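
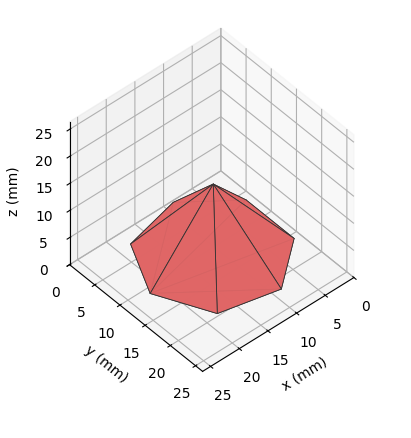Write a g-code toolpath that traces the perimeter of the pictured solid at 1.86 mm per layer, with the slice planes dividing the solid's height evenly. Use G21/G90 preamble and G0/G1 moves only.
Reading the render: the shape is a regular 7-sided pyramid, base circumscribed radius ≈ 11 mm, apex at z ≈ 13 mm (dimensions read to the nearest mm from the axis ticks). For the g-code, the solid's height is divided into equal slices at the stated Δz and each level perimeter traced with G1 moves after a G0 lift.

; perimeter-only toolpath
G21 ; units = mm
G90 ; absolute positioning
G28 ; home
; layer 1
G0 Z1.86
G0 X20.43 Y11.00
G1 X16.88 Y18.37
G1 X8.90 Y20.19
G1 X2.51 Y15.09
G1 X2.51 Y6.91
G1 X8.90 Y1.81
G1 X16.88 Y3.63
G1 X20.43 Y11.00
; layer 2
G0 Z3.71
G0 X18.86 Y11.00
G1 X15.90 Y17.14
G1 X9.25 Y18.66
G1 X3.92 Y14.41
G1 X3.92 Y7.59
G1 X9.25 Y3.34
G1 X15.90 Y4.86
G1 X18.86 Y11.00
; layer 3
G0 Z5.57
G0 X17.29 Y11.00
G1 X14.92 Y15.91
G1 X9.60 Y17.13
G1 X5.34 Y13.73
G1 X5.34 Y8.27
G1 X9.60 Y4.87
G1 X14.92 Y6.09
G1 X17.29 Y11.00
; layer 4
G0 Z7.43
G0 X15.71 Y11.00
G1 X13.94 Y14.69
G1 X9.95 Y15.59
G1 X6.75 Y13.04
G1 X6.75 Y8.96
G1 X9.95 Y6.41
G1 X13.94 Y7.31
G1 X15.71 Y11.00
; layer 5
G0 Z9.29
G0 X14.14 Y11.00
G1 X12.96 Y13.46
G1 X10.30 Y14.06
G1 X8.17 Y12.36
G1 X8.17 Y9.64
G1 X10.30 Y7.94
G1 X12.96 Y8.54
G1 X14.14 Y11.00
; layer 6
G0 Z11.14
G0 X12.57 Y11.00
G1 X11.98 Y12.23
G1 X10.65 Y12.53
G1 X9.58 Y11.68
G1 X9.58 Y10.32
G1 X10.65 Y9.47
G1 X11.98 Y9.77
G1 X12.57 Y11.00
M2 ; end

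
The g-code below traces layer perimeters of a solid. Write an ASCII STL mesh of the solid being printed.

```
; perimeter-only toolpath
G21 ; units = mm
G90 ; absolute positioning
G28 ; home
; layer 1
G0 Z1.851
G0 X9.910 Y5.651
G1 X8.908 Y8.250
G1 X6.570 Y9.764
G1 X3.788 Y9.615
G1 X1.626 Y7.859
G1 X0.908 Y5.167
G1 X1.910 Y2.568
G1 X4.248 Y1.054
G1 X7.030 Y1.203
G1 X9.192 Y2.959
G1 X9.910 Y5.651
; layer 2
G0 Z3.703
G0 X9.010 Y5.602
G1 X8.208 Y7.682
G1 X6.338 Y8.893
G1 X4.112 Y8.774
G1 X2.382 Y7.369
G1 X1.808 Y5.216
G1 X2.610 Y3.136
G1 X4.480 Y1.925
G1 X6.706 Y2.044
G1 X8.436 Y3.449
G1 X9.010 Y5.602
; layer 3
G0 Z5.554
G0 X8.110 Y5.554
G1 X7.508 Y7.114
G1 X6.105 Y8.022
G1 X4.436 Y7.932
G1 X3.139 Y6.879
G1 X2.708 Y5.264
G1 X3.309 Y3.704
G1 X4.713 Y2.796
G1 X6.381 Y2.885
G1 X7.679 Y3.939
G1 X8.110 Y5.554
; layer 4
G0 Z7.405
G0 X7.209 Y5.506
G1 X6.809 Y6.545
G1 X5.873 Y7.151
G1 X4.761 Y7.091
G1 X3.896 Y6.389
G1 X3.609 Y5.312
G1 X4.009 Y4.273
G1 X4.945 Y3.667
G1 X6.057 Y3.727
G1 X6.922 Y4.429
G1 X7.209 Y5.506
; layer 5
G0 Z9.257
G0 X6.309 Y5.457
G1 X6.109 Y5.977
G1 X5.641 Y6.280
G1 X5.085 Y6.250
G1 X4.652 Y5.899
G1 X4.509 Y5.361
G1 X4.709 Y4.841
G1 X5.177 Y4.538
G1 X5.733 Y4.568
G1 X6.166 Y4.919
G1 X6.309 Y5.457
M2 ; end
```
solid part
  facet normal 0.0000 0.0000 -1.0000
    outer loop
      vertex 6.802 10.635 0.000
      vertex 9.608 8.818 0.000
      vertex 10.810 5.699 0.000
    endloop
  endfacet
  facet normal 0.0000 0.0000 -1.0000
    outer loop
      vertex 3.464 10.456 0.000
      vertex 6.802 10.635 0.000
      vertex 10.810 5.699 0.000
    endloop
  endfacet
  facet normal 0.0000 0.0000 -1.0000
    outer loop
      vertex 0.869 8.349 0.000
      vertex 3.464 10.456 0.000
      vertex 10.810 5.699 0.000
    endloop
  endfacet
  facet normal 0.0000 0.0000 -1.0000
    outer loop
      vertex 0.008 5.119 0.000
      vertex 0.869 8.349 0.000
      vertex 10.810 5.699 0.000
    endloop
  endfacet
  facet normal 0.0000 0.0000 -1.0000
    outer loop
      vertex 1.210 2.000 0.000
      vertex 0.008 5.119 0.000
      vertex 10.810 5.699 0.000
    endloop
  endfacet
  facet normal 0.0000 0.0000 -1.0000
    outer loop
      vertex 4.016 0.183 0.000
      vertex 1.210 2.000 0.000
      vertex 10.810 5.699 0.000
    endloop
  endfacet
  facet normal 0.0000 0.0000 -1.0000
    outer loop
      vertex 7.354 0.362 0.000
      vertex 4.016 0.183 0.000
      vertex 10.810 5.699 0.000
    endloop
  endfacet
  facet normal 0.0000 0.0000 -1.0000
    outer loop
      vertex 9.949 2.469 0.000
      vertex 7.354 0.362 0.000
      vertex 10.810 5.699 0.000
    endloop
  endfacet
  facet normal 0.8467 0.3263 0.4202
    outer loop
      vertex 10.810 5.699 0.000
      vertex 9.608 8.818 0.000
      vertex 5.409 5.409 11.108
    endloop
  endfacet
  facet normal 0.4932 0.7617 0.4202
    outer loop
      vertex 9.608 8.818 0.000
      vertex 6.802 10.635 0.000
      vertex 5.409 5.409 11.108
    endloop
  endfacet
  facet normal -0.0486 0.9061 0.4202
    outer loop
      vertex 6.802 10.635 0.000
      vertex 3.464 10.456 0.000
      vertex 5.409 5.409 11.108
    endloop
  endfacet
  facet normal -0.5720 0.7045 0.4202
    outer loop
      vertex 3.464 10.456 0.000
      vertex 0.869 8.349 0.000
      vertex 5.409 5.409 11.108
    endloop
  endfacet
  facet normal -0.8768 0.2337 0.4202
    outer loop
      vertex 0.869 8.349 0.000
      vertex 0.008 5.119 0.000
      vertex 5.409 5.409 11.108
    endloop
  endfacet
  facet normal -0.8467 -0.3263 0.4202
    outer loop
      vertex 0.008 5.119 0.000
      vertex 1.210 2.000 0.000
      vertex 5.409 5.409 11.108
    endloop
  endfacet
  facet normal -0.4932 -0.7617 0.4202
    outer loop
      vertex 1.210 2.000 0.000
      vertex 4.016 0.183 0.000
      vertex 5.409 5.409 11.108
    endloop
  endfacet
  facet normal 0.0486 -0.9061 0.4202
    outer loop
      vertex 4.016 0.183 0.000
      vertex 7.354 0.362 0.000
      vertex 5.409 5.409 11.108
    endloop
  endfacet
  facet normal 0.5720 -0.7045 0.4202
    outer loop
      vertex 7.354 0.362 0.000
      vertex 9.949 2.469 0.000
      vertex 5.409 5.409 11.108
    endloop
  endfacet
  facet normal 0.8768 -0.2337 0.4202
    outer loop
      vertex 9.949 2.469 0.000
      vertex 10.810 5.699 0.000
      vertex 5.409 5.409 11.108
    endloop
  endfacet
endsolid part

The G0 Z moves step by Δz≈1.851 mm. The G1 loops shrink linearly with z, so the solid tapers from its base footprint up to z≈11.1. Closing with a flat bottom cap and the tapered top and triangulating gives 18 facets — a regular 10-sided pyramid, base circumscribed radius ≈ 5.41 mm, apex at z ≈ 11.1 mm.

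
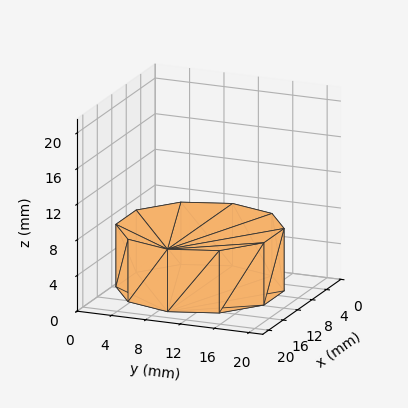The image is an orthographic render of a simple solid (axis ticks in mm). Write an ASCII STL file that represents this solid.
Reading the render: the shape is a regular 10-sided prism (a cylinder approximated with 10 flat sides), circumscribed radius ≈ 9 mm, height ≈ 7 mm (dimensions read to the nearest mm from the axis ticks). For the STL, each face is triangulated and given an outward normal.

solid part
  facet normal 0.0000 0.0000 -1.0000
    outer loop
      vertex 11.8 17.6 0.0
      vertex 16.3 14.3 0.0
      vertex 18.0 9.0 0.0
    endloop
  endfacet
  facet normal 0.0000 0.0000 -1.0000
    outer loop
      vertex 6.2 17.6 0.0
      vertex 11.8 17.6 0.0
      vertex 18.0 9.0 0.0
    endloop
  endfacet
  facet normal 0.0000 0.0000 -1.0000
    outer loop
      vertex 1.7 14.3 0.0
      vertex 6.2 17.6 0.0
      vertex 18.0 9.0 0.0
    endloop
  endfacet
  facet normal 0.0000 0.0000 -1.0000
    outer loop
      vertex 0.0 9.0 0.0
      vertex 1.7 14.3 0.0
      vertex 18.0 9.0 0.0
    endloop
  endfacet
  facet normal 0.0000 0.0000 -1.0000
    outer loop
      vertex 1.7 3.7 0.0
      vertex 0.0 9.0 0.0
      vertex 18.0 9.0 0.0
    endloop
  endfacet
  facet normal 0.0000 0.0000 -1.0000
    outer loop
      vertex 6.2 0.4 0.0
      vertex 1.7 3.7 0.0
      vertex 18.0 9.0 0.0
    endloop
  endfacet
  facet normal 0.0000 0.0000 -1.0000
    outer loop
      vertex 11.8 0.4 0.0
      vertex 6.2 0.4 0.0
      vertex 18.0 9.0 0.0
    endloop
  endfacet
  facet normal 0.0000 0.0000 -1.0000
    outer loop
      vertex 16.3 3.7 0.0
      vertex 11.8 0.4 0.0
      vertex 18.0 9.0 0.0
    endloop
  endfacet
  facet normal 0.0000 0.0000 1.0000
    outer loop
      vertex 18.0 9.0 7.0
      vertex 16.3 14.3 7.0
      vertex 11.8 17.6 7.0
    endloop
  endfacet
  facet normal 0.0000 0.0000 1.0000
    outer loop
      vertex 18.0 9.0 7.0
      vertex 11.8 17.6 7.0
      vertex 6.2 17.6 7.0
    endloop
  endfacet
  facet normal 0.0000 0.0000 1.0000
    outer loop
      vertex 18.0 9.0 7.0
      vertex 6.2 17.6 7.0
      vertex 1.7 14.3 7.0
    endloop
  endfacet
  facet normal 0.0000 0.0000 1.0000
    outer loop
      vertex 18.0 9.0 7.0
      vertex 1.7 14.3 7.0
      vertex 0.0 9.0 7.0
    endloop
  endfacet
  facet normal 0.0000 0.0000 1.0000
    outer loop
      vertex 18.0 9.0 7.0
      vertex 0.0 9.0 7.0
      vertex 1.7 3.7 7.0
    endloop
  endfacet
  facet normal 0.0000 0.0000 1.0000
    outer loop
      vertex 18.0 9.0 7.0
      vertex 1.7 3.7 7.0
      vertex 6.2 0.4 7.0
    endloop
  endfacet
  facet normal 0.0000 0.0000 1.0000
    outer loop
      vertex 18.0 9.0 7.0
      vertex 6.2 0.4 7.0
      vertex 11.8 0.4 7.0
    endloop
  endfacet
  facet normal 0.0000 0.0000 1.0000
    outer loop
      vertex 18.0 9.0 7.0
      vertex 11.8 0.4 7.0
      vertex 16.3 3.7 7.0
    endloop
  endfacet
  facet normal 0.9522 0.3054 0.0000
    outer loop
      vertex 18.0 9.0 0.0
      vertex 16.3 14.3 0.0
      vertex 16.3 14.3 7.0
    endloop
  endfacet
  facet normal 0.9522 0.3054 0.0000
    outer loop
      vertex 18.0 9.0 0.0
      vertex 16.3 14.3 7.0
      vertex 18.0 9.0 7.0
    endloop
  endfacet
  facet normal 0.5914 0.8064 0.0000
    outer loop
      vertex 16.3 14.3 0.0
      vertex 11.8 17.6 0.0
      vertex 11.8 17.6 7.0
    endloop
  endfacet
  facet normal 0.5914 0.8064 0.0000
    outer loop
      vertex 16.3 14.3 0.0
      vertex 11.8 17.6 7.0
      vertex 16.3 14.3 7.0
    endloop
  endfacet
  facet normal 0.0000 1.0000 0.0000
    outer loop
      vertex 11.8 17.6 0.0
      vertex 6.2 17.6 0.0
      vertex 6.2 17.6 7.0
    endloop
  endfacet
  facet normal 0.0000 1.0000 0.0000
    outer loop
      vertex 11.8 17.6 0.0
      vertex 6.2 17.6 7.0
      vertex 11.8 17.6 7.0
    endloop
  endfacet
  facet normal -0.5914 0.8064 0.0000
    outer loop
      vertex 6.2 17.6 0.0
      vertex 1.7 14.3 0.0
      vertex 1.7 14.3 7.0
    endloop
  endfacet
  facet normal -0.5914 0.8064 0.0000
    outer loop
      vertex 6.2 17.6 0.0
      vertex 1.7 14.3 7.0
      vertex 6.2 17.6 7.0
    endloop
  endfacet
  facet normal -0.9522 0.3054 0.0000
    outer loop
      vertex 1.7 14.3 0.0
      vertex 0.0 9.0 0.0
      vertex 0.0 9.0 7.0
    endloop
  endfacet
  facet normal -0.9522 0.3054 0.0000
    outer loop
      vertex 1.7 14.3 0.0
      vertex 0.0 9.0 7.0
      vertex 1.7 14.3 7.0
    endloop
  endfacet
  facet normal -0.9522 -0.3054 0.0000
    outer loop
      vertex 0.0 9.0 0.0
      vertex 1.7 3.7 0.0
      vertex 1.7 3.7 7.0
    endloop
  endfacet
  facet normal -0.9522 -0.3054 0.0000
    outer loop
      vertex 0.0 9.0 0.0
      vertex 1.7 3.7 7.0
      vertex 0.0 9.0 7.0
    endloop
  endfacet
  facet normal -0.5914 -0.8064 0.0000
    outer loop
      vertex 1.7 3.7 0.0
      vertex 6.2 0.4 0.0
      vertex 6.2 0.4 7.0
    endloop
  endfacet
  facet normal -0.5914 -0.8064 0.0000
    outer loop
      vertex 1.7 3.7 0.0
      vertex 6.2 0.4 7.0
      vertex 1.7 3.7 7.0
    endloop
  endfacet
  facet normal 0.0000 -1.0000 0.0000
    outer loop
      vertex 6.2 0.4 0.0
      vertex 11.8 0.4 0.0
      vertex 11.8 0.4 7.0
    endloop
  endfacet
  facet normal 0.0000 -1.0000 0.0000
    outer loop
      vertex 6.2 0.4 0.0
      vertex 11.8 0.4 7.0
      vertex 6.2 0.4 7.0
    endloop
  endfacet
  facet normal 0.5914 -0.8064 0.0000
    outer loop
      vertex 11.8 0.4 0.0
      vertex 16.3 3.7 0.0
      vertex 16.3 3.7 7.0
    endloop
  endfacet
  facet normal 0.5914 -0.8064 0.0000
    outer loop
      vertex 11.8 0.4 0.0
      vertex 16.3 3.7 7.0
      vertex 11.8 0.4 7.0
    endloop
  endfacet
  facet normal 0.9522 -0.3054 0.0000
    outer loop
      vertex 16.3 3.7 0.0
      vertex 18.0 9.0 0.0
      vertex 18.0 9.0 7.0
    endloop
  endfacet
  facet normal 0.9522 -0.3054 0.0000
    outer loop
      vertex 16.3 3.7 0.0
      vertex 18.0 9.0 7.0
      vertex 16.3 3.7 7.0
    endloop
  endfacet
endsolid part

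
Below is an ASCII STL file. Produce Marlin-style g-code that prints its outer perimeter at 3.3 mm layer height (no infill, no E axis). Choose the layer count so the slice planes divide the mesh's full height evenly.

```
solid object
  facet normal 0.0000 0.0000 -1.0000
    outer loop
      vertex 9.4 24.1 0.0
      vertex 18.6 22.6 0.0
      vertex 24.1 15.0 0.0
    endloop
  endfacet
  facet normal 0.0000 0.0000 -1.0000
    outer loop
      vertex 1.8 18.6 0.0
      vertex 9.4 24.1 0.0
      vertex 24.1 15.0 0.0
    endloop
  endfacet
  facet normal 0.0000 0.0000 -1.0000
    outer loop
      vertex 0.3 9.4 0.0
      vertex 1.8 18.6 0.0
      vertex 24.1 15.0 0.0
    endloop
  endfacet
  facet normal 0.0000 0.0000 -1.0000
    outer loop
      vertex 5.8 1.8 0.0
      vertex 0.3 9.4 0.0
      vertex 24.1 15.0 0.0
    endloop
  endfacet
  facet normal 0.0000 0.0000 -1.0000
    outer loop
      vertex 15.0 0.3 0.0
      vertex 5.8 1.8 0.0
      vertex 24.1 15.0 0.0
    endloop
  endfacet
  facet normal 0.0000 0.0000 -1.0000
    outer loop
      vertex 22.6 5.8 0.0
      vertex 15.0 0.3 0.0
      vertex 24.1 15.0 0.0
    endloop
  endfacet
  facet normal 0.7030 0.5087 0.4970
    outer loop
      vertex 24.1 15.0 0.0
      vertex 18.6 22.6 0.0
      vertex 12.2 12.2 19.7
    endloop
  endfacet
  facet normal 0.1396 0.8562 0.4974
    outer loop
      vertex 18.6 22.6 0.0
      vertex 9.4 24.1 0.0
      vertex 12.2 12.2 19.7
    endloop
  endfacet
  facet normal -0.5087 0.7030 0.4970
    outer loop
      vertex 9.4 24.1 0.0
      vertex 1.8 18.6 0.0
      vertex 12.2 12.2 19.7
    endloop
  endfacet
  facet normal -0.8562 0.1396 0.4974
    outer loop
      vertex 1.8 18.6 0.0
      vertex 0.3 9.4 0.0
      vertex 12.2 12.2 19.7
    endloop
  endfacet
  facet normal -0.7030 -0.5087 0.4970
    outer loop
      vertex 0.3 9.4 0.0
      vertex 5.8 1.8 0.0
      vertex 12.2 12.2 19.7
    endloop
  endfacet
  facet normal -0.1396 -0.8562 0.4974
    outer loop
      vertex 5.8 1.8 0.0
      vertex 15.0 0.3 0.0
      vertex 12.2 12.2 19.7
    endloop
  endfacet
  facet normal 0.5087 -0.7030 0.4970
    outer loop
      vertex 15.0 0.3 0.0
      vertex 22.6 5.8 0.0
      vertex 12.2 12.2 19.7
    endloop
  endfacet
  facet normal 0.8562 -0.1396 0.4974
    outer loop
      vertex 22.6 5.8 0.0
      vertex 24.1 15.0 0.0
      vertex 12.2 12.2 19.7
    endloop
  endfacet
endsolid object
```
; perimeter-only toolpath
G21 ; units = mm
G90 ; absolute positioning
G28 ; home
; layer 1
G0 Z3.3
G0 X22.1 Y14.5
G1 X17.5 Y20.9
G1 X9.9 Y22.1
G1 X3.5 Y17.5
G1 X2.3 Y9.9
G1 X6.9 Y3.5
G1 X14.5 Y2.3
G1 X20.9 Y6.9
G1 X22.1 Y14.5
; layer 2
G0 Z6.6
G0 X20.1 Y14.1
G1 X16.5 Y19.1
G1 X10.3 Y20.1
G1 X5.3 Y16.5
G1 X4.3 Y10.3
G1 X7.9 Y5.3
G1 X14.1 Y4.3
G1 X19.1 Y7.9
G1 X20.1 Y14.1
; layer 3
G0 Z9.8
G0 X18.1 Y13.6
G1 X15.4 Y17.4
G1 X10.8 Y18.1
G1 X7.0 Y15.4
G1 X6.2 Y10.8
G1 X9.0 Y7.0
G1 X13.6 Y6.2
G1 X17.4 Y9.0
G1 X18.1 Y13.6
; layer 4
G0 Z13.1
G0 X16.2 Y13.1
G1 X14.3 Y15.7
G1 X11.3 Y16.2
G1 X8.7 Y14.3
G1 X8.2 Y11.3
G1 X10.1 Y8.7
G1 X13.1 Y8.2
G1 X15.7 Y10.1
G1 X16.2 Y13.1
; layer 5
G0 Z16.4
G0 X14.2 Y12.7
G1 X13.3 Y13.9
G1 X11.7 Y14.2
G1 X10.5 Y13.3
G1 X10.2 Y11.7
G1 X11.1 Y10.5
G1 X12.7 Y10.2
G1 X13.9 Y11.1
G1 X14.2 Y12.7
M2 ; end

The solid is a regular 8-sided pyramid, base circumscribed radius ≈ 12.2 mm, apex at z ≈ 19.7 mm. Slicing at Δz = 3.3 mm — 6 equal slices spanning the solid's height, so layer i sits at z = i·h/6 — gives 5 non-empty perimeters. Each is a 8-segment closed polygon; G0 lifts to the layer z and rapids to the start vertex, then G1 traces the edges. The cross-section shrinks linearly with z (the slice at the apex is degenerate and omitted).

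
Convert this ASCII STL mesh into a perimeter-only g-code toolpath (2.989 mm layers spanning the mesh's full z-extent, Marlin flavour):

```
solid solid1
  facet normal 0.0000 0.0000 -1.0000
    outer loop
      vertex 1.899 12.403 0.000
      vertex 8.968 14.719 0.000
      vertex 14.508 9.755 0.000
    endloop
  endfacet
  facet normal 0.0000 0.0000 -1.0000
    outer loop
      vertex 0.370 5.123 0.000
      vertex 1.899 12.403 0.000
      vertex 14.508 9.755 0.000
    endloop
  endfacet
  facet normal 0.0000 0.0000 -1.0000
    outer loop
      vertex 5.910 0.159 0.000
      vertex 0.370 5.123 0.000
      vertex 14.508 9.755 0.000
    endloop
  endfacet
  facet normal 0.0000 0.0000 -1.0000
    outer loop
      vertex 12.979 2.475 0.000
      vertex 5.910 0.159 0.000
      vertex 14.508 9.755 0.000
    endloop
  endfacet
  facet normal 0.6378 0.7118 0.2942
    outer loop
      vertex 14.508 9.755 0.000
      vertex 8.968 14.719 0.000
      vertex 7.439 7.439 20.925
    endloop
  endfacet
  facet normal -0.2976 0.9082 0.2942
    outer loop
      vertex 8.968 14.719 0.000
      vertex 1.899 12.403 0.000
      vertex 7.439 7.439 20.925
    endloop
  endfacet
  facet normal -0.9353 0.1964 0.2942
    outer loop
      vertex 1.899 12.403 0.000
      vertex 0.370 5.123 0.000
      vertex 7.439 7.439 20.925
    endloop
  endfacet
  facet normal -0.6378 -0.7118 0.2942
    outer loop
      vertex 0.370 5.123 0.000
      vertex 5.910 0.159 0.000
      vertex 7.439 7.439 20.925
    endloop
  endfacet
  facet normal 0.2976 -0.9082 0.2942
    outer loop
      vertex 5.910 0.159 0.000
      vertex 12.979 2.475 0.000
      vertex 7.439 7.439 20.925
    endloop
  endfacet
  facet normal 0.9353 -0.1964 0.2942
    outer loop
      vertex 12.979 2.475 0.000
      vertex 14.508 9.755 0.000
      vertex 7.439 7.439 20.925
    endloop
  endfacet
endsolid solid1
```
; perimeter-only toolpath
G21 ; units = mm
G90 ; absolute positioning
G28 ; home
; layer 1
G0 Z2.989
G0 X13.498 Y9.424
G1 X8.750 Y13.679
G1 X2.690 Y11.694
G1 X1.380 Y5.454
G1 X6.128 Y1.199
G1 X12.188 Y3.184
G1 X13.498 Y9.424
; layer 2
G0 Z5.979
G0 X12.488 Y9.093
G1 X8.531 Y12.639
G1 X3.482 Y10.985
G1 X2.390 Y5.785
G1 X6.347 Y2.239
G1 X11.396 Y3.893
G1 X12.488 Y9.093
; layer 3
G0 Z8.968
G0 X11.478 Y8.762
G1 X8.313 Y11.599
G1 X4.273 Y10.276
G1 X3.400 Y6.116
G1 X6.565 Y3.279
G1 X10.605 Y4.602
G1 X11.478 Y8.762
; layer 4
G0 Z11.957
G0 X10.469 Y8.432
G1 X8.094 Y10.559
G1 X5.065 Y9.566
G1 X4.409 Y6.446
G1 X6.784 Y4.319
G1 X9.813 Y5.312
G1 X10.469 Y8.432
; layer 5
G0 Z14.946
G0 X9.459 Y8.101
G1 X7.876 Y9.519
G1 X5.856 Y8.857
G1 X5.419 Y6.777
G1 X7.002 Y5.359
G1 X9.022 Y6.021
G1 X9.459 Y8.101
; layer 6
G0 Z17.936
G0 X8.449 Y7.770
G1 X7.657 Y8.479
G1 X6.648 Y8.148
G1 X6.429 Y7.108
G1 X7.221 Y6.399
G1 X8.230 Y6.730
G1 X8.449 Y7.770
M2 ; end

The solid is a regular 6-sided pyramid, base circumscribed radius ≈ 7.44 mm, apex at z ≈ 20.9 mm. Slicing at Δz = 2.989 mm — 7 equal slices spanning the solid's height, so layer i sits at z = i·h/7 — gives 6 non-empty perimeters. Each is a 6-segment closed polygon; G0 lifts to the layer z and rapids to the start vertex, then G1 traces the edges. The cross-section shrinks linearly with z (the slice at the apex is degenerate and omitted).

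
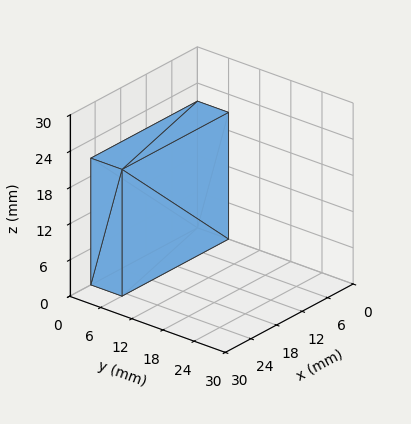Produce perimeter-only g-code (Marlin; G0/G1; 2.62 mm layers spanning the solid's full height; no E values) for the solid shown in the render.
Reading the render: the shape is a rectangular box, roughly 25 × 6 mm footprint and 21 mm tall (dimensions read to the nearest mm from the axis ticks). For the g-code, the solid's height is divided into equal slices at the stated Δz and each level perimeter traced with G1 moves after a G0 lift.

; perimeter-only toolpath
G21 ; units = mm
G90 ; absolute positioning
G28 ; home
; layer 1
G0 Z2.62
G0 X0.00 Y0.00
G1 X25.00 Y0.00
G1 X25.00 Y6.00
G1 X0.00 Y6.00
G1 X0.00 Y0.00
; layer 2
G0 Z5.25
G0 X0.00 Y0.00
G1 X25.00 Y0.00
G1 X25.00 Y6.00
G1 X0.00 Y6.00
G1 X0.00 Y0.00
; layer 3
G0 Z7.88
G0 X0.00 Y0.00
G1 X25.00 Y0.00
G1 X25.00 Y6.00
G1 X0.00 Y6.00
G1 X0.00 Y0.00
; layer 4
G0 Z10.50
G0 X0.00 Y0.00
G1 X25.00 Y0.00
G1 X25.00 Y6.00
G1 X0.00 Y6.00
G1 X0.00 Y0.00
; layer 5
G0 Z13.12
G0 X0.00 Y0.00
G1 X25.00 Y0.00
G1 X25.00 Y6.00
G1 X0.00 Y6.00
G1 X0.00 Y0.00
; layer 6
G0 Z15.75
G0 X0.00 Y0.00
G1 X25.00 Y0.00
G1 X25.00 Y6.00
G1 X0.00 Y6.00
G1 X0.00 Y0.00
; layer 7
G0 Z18.38
G0 X0.00 Y0.00
G1 X25.00 Y0.00
G1 X25.00 Y6.00
G1 X0.00 Y6.00
G1 X0.00 Y0.00
; layer 8
G0 Z21.00
G0 X0.00 Y0.00
G1 X25.00 Y0.00
G1 X25.00 Y6.00
G1 X0.00 Y6.00
G1 X0.00 Y0.00
M2 ; end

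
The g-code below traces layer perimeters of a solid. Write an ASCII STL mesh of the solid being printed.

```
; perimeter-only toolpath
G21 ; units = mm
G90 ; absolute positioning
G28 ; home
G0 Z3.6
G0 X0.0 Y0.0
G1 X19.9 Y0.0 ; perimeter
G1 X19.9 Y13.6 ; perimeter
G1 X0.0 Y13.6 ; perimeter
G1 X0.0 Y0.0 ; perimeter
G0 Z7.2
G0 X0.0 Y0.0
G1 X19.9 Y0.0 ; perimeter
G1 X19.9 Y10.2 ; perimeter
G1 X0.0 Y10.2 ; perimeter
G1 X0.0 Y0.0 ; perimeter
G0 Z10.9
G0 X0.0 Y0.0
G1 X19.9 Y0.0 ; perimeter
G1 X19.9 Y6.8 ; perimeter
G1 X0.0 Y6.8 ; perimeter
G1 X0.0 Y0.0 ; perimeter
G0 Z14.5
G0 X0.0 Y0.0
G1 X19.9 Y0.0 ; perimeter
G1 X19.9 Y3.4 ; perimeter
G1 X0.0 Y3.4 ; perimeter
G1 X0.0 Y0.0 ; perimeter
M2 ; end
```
solid part
  facet normal 0.0000 0.0000 -1.0000
    outer loop
      vertex 19.9 17.0 0.0
      vertex 19.9 0.0 0.0
      vertex 0.0 0.0 0.0
    endloop
  endfacet
  facet normal 0.0000 0.0000 -1.0000
    outer loop
      vertex 0.0 17.0 0.0
      vertex 19.9 17.0 0.0
      vertex 0.0 0.0 0.0
    endloop
  endfacet
  facet normal 0.0000 -1.0000 0.0000
    outer loop
      vertex 0.0 0.0 0.0
      vertex 19.9 0.0 0.0
      vertex 19.9 0.0 18.1
    endloop
  endfacet
  facet normal 0.0000 -1.0000 0.0000
    outer loop
      vertex 0.0 0.0 0.0
      vertex 19.9 0.0 18.1
      vertex 0.0 0.0 18.1
    endloop
  endfacet
  facet normal 0.0000 0.7289 0.6846
    outer loop
      vertex 0.0 0.0 18.1
      vertex 19.9 0.0 18.1
      vertex 19.9 17.0 0.0
    endloop
  endfacet
  facet normal 0.0000 0.7289 0.6846
    outer loop
      vertex 0.0 0.0 18.1
      vertex 19.9 17.0 0.0
      vertex 0.0 17.0 0.0
    endloop
  endfacet
  facet normal -1.0000 0.0000 0.0000
    outer loop
      vertex 0.0 0.0 18.1
      vertex 0.0 17.0 0.0
      vertex 0.0 0.0 0.0
    endloop
  endfacet
  facet normal 1.0000 0.0000 0.0000
    outer loop
      vertex 19.9 0.0 0.0
      vertex 19.9 17.0 0.0
      vertex 19.9 0.0 18.1
    endloop
  endfacet
endsolid part

The G0 Z moves step by Δz≈3.6 mm. The G1 loops shrink linearly with z, so the solid tapers from its base footprint up to z≈18.1. Closing with a flat bottom cap and the tapered top and triangulating gives 8 facets — a wedge (ramp): 19.9 × 17 mm base, rising to 18.1 mm along the y=0 edge and sloping linearly to z=0 at y=17.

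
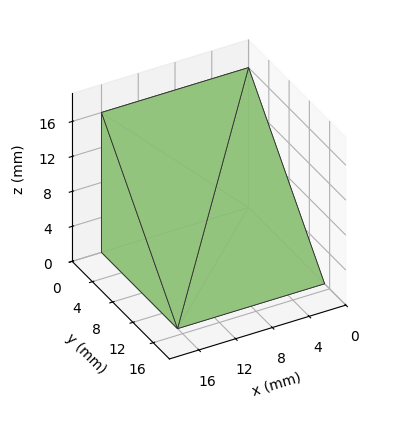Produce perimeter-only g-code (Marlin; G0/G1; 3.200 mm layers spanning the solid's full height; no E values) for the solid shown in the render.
Reading the render: the shape is a wedge (ramp): 16 × 15 mm base, rising to 16 mm along the y=0 edge and sloping linearly to z=0 at y=15 (dimensions read to the nearest mm from the axis ticks). For the g-code, the solid's height is divided into equal slices at the stated Δz and each level perimeter traced with G1 moves after a G0 lift.

; perimeter-only toolpath
G21 ; units = mm
G90 ; absolute positioning
G28 ; home
; layer 1
G0 Z3.200
G0 X0.000 Y0.000
G1 X16.000 Y0.000
G1 X16.000 Y12.000
G1 X0.000 Y12.000
G1 X0.000 Y0.000
; layer 2
G0 Z6.400
G0 X0.000 Y0.000
G1 X16.000 Y0.000
G1 X16.000 Y9.000
G1 X0.000 Y9.000
G1 X0.000 Y0.000
; layer 3
G0 Z9.600
G0 X0.000 Y0.000
G1 X16.000 Y0.000
G1 X16.000 Y6.000
G1 X0.000 Y6.000
G1 X0.000 Y0.000
; layer 4
G0 Z12.800
G0 X0.000 Y0.000
G1 X16.000 Y0.000
G1 X16.000 Y3.000
G1 X0.000 Y3.000
G1 X0.000 Y0.000
M2 ; end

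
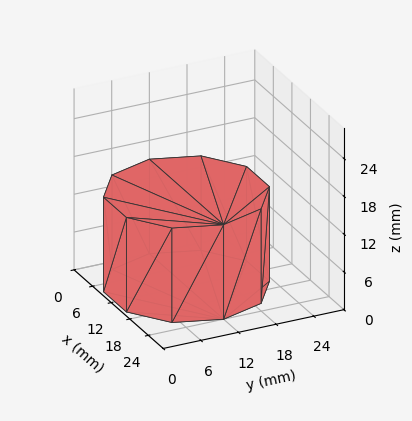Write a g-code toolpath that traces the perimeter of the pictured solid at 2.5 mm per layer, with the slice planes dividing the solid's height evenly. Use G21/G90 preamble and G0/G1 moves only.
Reading the render: the shape is a regular 10-sided prism (a cylinder approximated with 10 flat sides), circumscribed radius ≈ 12 mm, height ≈ 15 mm (dimensions read to the nearest mm from the axis ticks). For the g-code, the solid's height is divided into equal slices at the stated Δz and each level perimeter traced with G1 moves after a G0 lift.

; perimeter-only toolpath
G21 ; units = mm
G90 ; absolute positioning
G28 ; home
; layer 1
G0 Z2.5
G0 X24.0 Y12.0
G1 X21.7 Y19.1
G1 X15.7 Y23.4
G1 X8.3 Y23.4
G1 X2.3 Y19.1
G1 X0.0 Y12.0
G1 X2.3 Y4.9
G1 X8.3 Y0.6
G1 X15.7 Y0.6
G1 X21.7 Y4.9
G1 X24.0 Y12.0
; layer 2
G0 Z5.0
G0 X24.0 Y12.0
G1 X21.7 Y19.1
G1 X15.7 Y23.4
G1 X8.3 Y23.4
G1 X2.3 Y19.1
G1 X0.0 Y12.0
G1 X2.3 Y4.9
G1 X8.3 Y0.6
G1 X15.7 Y0.6
G1 X21.7 Y4.9
G1 X24.0 Y12.0
; layer 3
G0 Z7.5
G0 X24.0 Y12.0
G1 X21.7 Y19.1
G1 X15.7 Y23.4
G1 X8.3 Y23.4
G1 X2.3 Y19.1
G1 X0.0 Y12.0
G1 X2.3 Y4.9
G1 X8.3 Y0.6
G1 X15.7 Y0.6
G1 X21.7 Y4.9
G1 X24.0 Y12.0
; layer 4
G0 Z10.0
G0 X24.0 Y12.0
G1 X21.7 Y19.1
G1 X15.7 Y23.4
G1 X8.3 Y23.4
G1 X2.3 Y19.1
G1 X0.0 Y12.0
G1 X2.3 Y4.9
G1 X8.3 Y0.6
G1 X15.7 Y0.6
G1 X21.7 Y4.9
G1 X24.0 Y12.0
; layer 5
G0 Z12.5
G0 X24.0 Y12.0
G1 X21.7 Y19.1
G1 X15.7 Y23.4
G1 X8.3 Y23.4
G1 X2.3 Y19.1
G1 X0.0 Y12.0
G1 X2.3 Y4.9
G1 X8.3 Y0.6
G1 X15.7 Y0.6
G1 X21.7 Y4.9
G1 X24.0 Y12.0
; layer 6
G0 Z15.0
G0 X24.0 Y12.0
G1 X21.7 Y19.1
G1 X15.7 Y23.4
G1 X8.3 Y23.4
G1 X2.3 Y19.1
G1 X0.0 Y12.0
G1 X2.3 Y4.9
G1 X8.3 Y0.6
G1 X15.7 Y0.6
G1 X21.7 Y4.9
G1 X24.0 Y12.0
M2 ; end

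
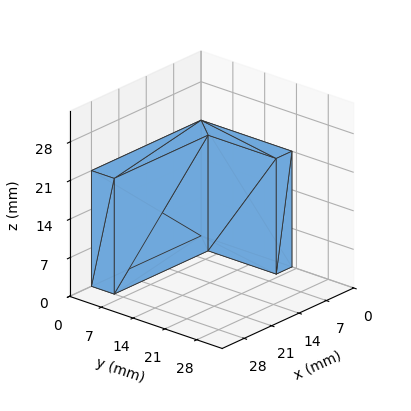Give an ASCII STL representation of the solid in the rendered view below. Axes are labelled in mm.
Reading the render: the shape is an L-shaped prism: outer 28 × 20 mm, arm thicknesses ≈ 5 mm (horizontal) and 4 mm (vertical), extruded 21 mm in z (dimensions read to the nearest mm from the axis ticks). For the STL, each face is triangulated and given an outward normal.

solid part
  facet normal 0.0000 0.0000 -1.0000
    outer loop
      vertex 28.00 5.00 0.00
      vertex 28.00 0.00 0.00
      vertex 0.00 0.00 0.00
    endloop
  endfacet
  facet normal 0.0000 0.0000 -1.0000
    outer loop
      vertex 4.00 5.00 0.00
      vertex 28.00 5.00 0.00
      vertex 0.00 0.00 0.00
    endloop
  endfacet
  facet normal 0.0000 0.0000 -1.0000
    outer loop
      vertex 4.00 20.00 0.00
      vertex 4.00 5.00 0.00
      vertex 0.00 0.00 0.00
    endloop
  endfacet
  facet normal 0.0000 0.0000 -1.0000
    outer loop
      vertex 0.00 20.00 0.00
      vertex 4.00 20.00 0.00
      vertex 0.00 0.00 0.00
    endloop
  endfacet
  facet normal 0.0000 0.0000 1.0000
    outer loop
      vertex 0.00 0.00 21.00
      vertex 28.00 0.00 21.00
      vertex 28.00 5.00 21.00
    endloop
  endfacet
  facet normal 0.0000 0.0000 1.0000
    outer loop
      vertex 0.00 0.00 21.00
      vertex 28.00 5.00 21.00
      vertex 4.00 5.00 21.00
    endloop
  endfacet
  facet normal 0.0000 0.0000 1.0000
    outer loop
      vertex 0.00 0.00 21.00
      vertex 4.00 5.00 21.00
      vertex 4.00 20.00 21.00
    endloop
  endfacet
  facet normal 0.0000 0.0000 1.0000
    outer loop
      vertex 0.00 0.00 21.00
      vertex 4.00 20.00 21.00
      vertex 0.00 20.00 21.00
    endloop
  endfacet
  facet normal 0.0000 -1.0000 0.0000
    outer loop
      vertex 0.00 0.00 0.00
      vertex 28.00 0.00 0.00
      vertex 28.00 0.00 21.00
    endloop
  endfacet
  facet normal 0.0000 -1.0000 0.0000
    outer loop
      vertex 0.00 0.00 0.00
      vertex 28.00 0.00 21.00
      vertex 0.00 0.00 21.00
    endloop
  endfacet
  facet normal 1.0000 0.0000 0.0000
    outer loop
      vertex 28.00 0.00 0.00
      vertex 28.00 5.00 0.00
      vertex 28.00 5.00 21.00
    endloop
  endfacet
  facet normal 1.0000 0.0000 0.0000
    outer loop
      vertex 28.00 0.00 0.00
      vertex 28.00 5.00 21.00
      vertex 28.00 0.00 21.00
    endloop
  endfacet
  facet normal 0.0000 1.0000 0.0000
    outer loop
      vertex 28.00 5.00 0.00
      vertex 4.00 5.00 0.00
      vertex 4.00 5.00 21.00
    endloop
  endfacet
  facet normal 0.0000 1.0000 0.0000
    outer loop
      vertex 28.00 5.00 0.00
      vertex 4.00 5.00 21.00
      vertex 28.00 5.00 21.00
    endloop
  endfacet
  facet normal 1.0000 0.0000 0.0000
    outer loop
      vertex 4.00 5.00 0.00
      vertex 4.00 20.00 0.00
      vertex 4.00 20.00 21.00
    endloop
  endfacet
  facet normal 1.0000 0.0000 0.0000
    outer loop
      vertex 4.00 5.00 0.00
      vertex 4.00 20.00 21.00
      vertex 4.00 5.00 21.00
    endloop
  endfacet
  facet normal 0.0000 1.0000 0.0000
    outer loop
      vertex 4.00 20.00 0.00
      vertex 0.00 20.00 0.00
      vertex 0.00 20.00 21.00
    endloop
  endfacet
  facet normal 0.0000 1.0000 0.0000
    outer loop
      vertex 4.00 20.00 0.00
      vertex 0.00 20.00 21.00
      vertex 4.00 20.00 21.00
    endloop
  endfacet
  facet normal -1.0000 0.0000 0.0000
    outer loop
      vertex 0.00 20.00 0.00
      vertex 0.00 0.00 0.00
      vertex 0.00 0.00 21.00
    endloop
  endfacet
  facet normal -1.0000 0.0000 0.0000
    outer loop
      vertex 0.00 20.00 0.00
      vertex 0.00 0.00 21.00
      vertex 0.00 20.00 21.00
    endloop
  endfacet
endsolid part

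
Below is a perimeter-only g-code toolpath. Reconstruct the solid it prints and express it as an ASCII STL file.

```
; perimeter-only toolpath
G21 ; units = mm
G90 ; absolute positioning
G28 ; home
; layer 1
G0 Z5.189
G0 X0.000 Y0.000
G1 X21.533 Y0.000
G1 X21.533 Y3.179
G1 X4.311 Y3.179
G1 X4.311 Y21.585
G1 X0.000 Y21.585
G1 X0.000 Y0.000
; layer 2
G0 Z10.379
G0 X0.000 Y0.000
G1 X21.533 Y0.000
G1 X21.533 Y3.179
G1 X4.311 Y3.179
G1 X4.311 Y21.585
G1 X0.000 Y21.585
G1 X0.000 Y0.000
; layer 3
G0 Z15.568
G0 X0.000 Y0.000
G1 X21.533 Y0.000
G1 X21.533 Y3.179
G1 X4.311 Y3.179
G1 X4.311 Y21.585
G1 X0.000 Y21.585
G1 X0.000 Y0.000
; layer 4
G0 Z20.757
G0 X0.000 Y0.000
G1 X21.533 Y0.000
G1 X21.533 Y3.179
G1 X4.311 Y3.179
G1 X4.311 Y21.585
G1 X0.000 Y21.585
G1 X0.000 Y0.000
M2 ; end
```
solid part
  facet normal 0.0000 0.0000 -1.0000
    outer loop
      vertex 21.533 3.179 0.000
      vertex 21.533 0.000 0.000
      vertex 0.000 0.000 0.000
    endloop
  endfacet
  facet normal 0.0000 0.0000 -1.0000
    outer loop
      vertex 4.311 3.179 0.000
      vertex 21.533 3.179 0.000
      vertex 0.000 0.000 0.000
    endloop
  endfacet
  facet normal 0.0000 0.0000 -1.0000
    outer loop
      vertex 4.311 21.585 0.000
      vertex 4.311 3.179 0.000
      vertex 0.000 0.000 0.000
    endloop
  endfacet
  facet normal 0.0000 0.0000 -1.0000
    outer loop
      vertex 0.000 21.585 0.000
      vertex 4.311 21.585 0.000
      vertex 0.000 0.000 0.000
    endloop
  endfacet
  facet normal 0.0000 0.0000 1.0000
    outer loop
      vertex 0.000 0.000 20.757
      vertex 21.533 0.000 20.757
      vertex 21.533 3.179 20.757
    endloop
  endfacet
  facet normal 0.0000 0.0000 1.0000
    outer loop
      vertex 0.000 0.000 20.757
      vertex 21.533 3.179 20.757
      vertex 4.311 3.179 20.757
    endloop
  endfacet
  facet normal 0.0000 0.0000 1.0000
    outer loop
      vertex 0.000 0.000 20.757
      vertex 4.311 3.179 20.757
      vertex 4.311 21.585 20.757
    endloop
  endfacet
  facet normal 0.0000 0.0000 1.0000
    outer loop
      vertex 0.000 0.000 20.757
      vertex 4.311 21.585 20.757
      vertex 0.000 21.585 20.757
    endloop
  endfacet
  facet normal 0.0000 -1.0000 0.0000
    outer loop
      vertex 0.000 0.000 0.000
      vertex 21.533 0.000 0.000
      vertex 21.533 0.000 20.757
    endloop
  endfacet
  facet normal 0.0000 -1.0000 0.0000
    outer loop
      vertex 0.000 0.000 0.000
      vertex 21.533 0.000 20.757
      vertex 0.000 0.000 20.757
    endloop
  endfacet
  facet normal 1.0000 0.0000 0.0000
    outer loop
      vertex 21.533 0.000 0.000
      vertex 21.533 3.179 0.000
      vertex 21.533 3.179 20.757
    endloop
  endfacet
  facet normal 1.0000 0.0000 0.0000
    outer loop
      vertex 21.533 0.000 0.000
      vertex 21.533 3.179 20.757
      vertex 21.533 0.000 20.757
    endloop
  endfacet
  facet normal 0.0000 1.0000 0.0000
    outer loop
      vertex 21.533 3.179 0.000
      vertex 4.311 3.179 0.000
      vertex 4.311 3.179 20.757
    endloop
  endfacet
  facet normal 0.0000 1.0000 0.0000
    outer loop
      vertex 21.533 3.179 0.000
      vertex 4.311 3.179 20.757
      vertex 21.533 3.179 20.757
    endloop
  endfacet
  facet normal 1.0000 0.0000 0.0000
    outer loop
      vertex 4.311 3.179 0.000
      vertex 4.311 21.585 0.000
      vertex 4.311 21.585 20.757
    endloop
  endfacet
  facet normal 1.0000 0.0000 0.0000
    outer loop
      vertex 4.311 3.179 0.000
      vertex 4.311 21.585 20.757
      vertex 4.311 3.179 20.757
    endloop
  endfacet
  facet normal 0.0000 1.0000 0.0000
    outer loop
      vertex 4.311 21.585 0.000
      vertex 0.000 21.585 0.000
      vertex 0.000 21.585 20.757
    endloop
  endfacet
  facet normal 0.0000 1.0000 0.0000
    outer loop
      vertex 4.311 21.585 0.000
      vertex 0.000 21.585 20.757
      vertex 4.311 21.585 20.757
    endloop
  endfacet
  facet normal -1.0000 0.0000 0.0000
    outer loop
      vertex 0.000 21.585 0.000
      vertex 0.000 0.000 0.000
      vertex 0.000 0.000 20.757
    endloop
  endfacet
  facet normal -1.0000 0.0000 0.0000
    outer loop
      vertex 0.000 21.585 0.000
      vertex 0.000 0.000 20.757
      vertex 0.000 21.585 20.757
    endloop
  endfacet
endsolid part

The G0 Z moves step by Δz≈5.189 mm. Every layer's G1 loop is the same polygon, so the solid is a straight extrusion of it from z=0 to z≈20.8. Closing with flat bottom and top caps and triangulating gives 20 facets — an L-shaped prism: outer 21.5 × 21.6 mm, arm thicknesses ≈ 3.18 mm (horizontal) and 4.31 mm (vertical), extruded 20.8 mm in z.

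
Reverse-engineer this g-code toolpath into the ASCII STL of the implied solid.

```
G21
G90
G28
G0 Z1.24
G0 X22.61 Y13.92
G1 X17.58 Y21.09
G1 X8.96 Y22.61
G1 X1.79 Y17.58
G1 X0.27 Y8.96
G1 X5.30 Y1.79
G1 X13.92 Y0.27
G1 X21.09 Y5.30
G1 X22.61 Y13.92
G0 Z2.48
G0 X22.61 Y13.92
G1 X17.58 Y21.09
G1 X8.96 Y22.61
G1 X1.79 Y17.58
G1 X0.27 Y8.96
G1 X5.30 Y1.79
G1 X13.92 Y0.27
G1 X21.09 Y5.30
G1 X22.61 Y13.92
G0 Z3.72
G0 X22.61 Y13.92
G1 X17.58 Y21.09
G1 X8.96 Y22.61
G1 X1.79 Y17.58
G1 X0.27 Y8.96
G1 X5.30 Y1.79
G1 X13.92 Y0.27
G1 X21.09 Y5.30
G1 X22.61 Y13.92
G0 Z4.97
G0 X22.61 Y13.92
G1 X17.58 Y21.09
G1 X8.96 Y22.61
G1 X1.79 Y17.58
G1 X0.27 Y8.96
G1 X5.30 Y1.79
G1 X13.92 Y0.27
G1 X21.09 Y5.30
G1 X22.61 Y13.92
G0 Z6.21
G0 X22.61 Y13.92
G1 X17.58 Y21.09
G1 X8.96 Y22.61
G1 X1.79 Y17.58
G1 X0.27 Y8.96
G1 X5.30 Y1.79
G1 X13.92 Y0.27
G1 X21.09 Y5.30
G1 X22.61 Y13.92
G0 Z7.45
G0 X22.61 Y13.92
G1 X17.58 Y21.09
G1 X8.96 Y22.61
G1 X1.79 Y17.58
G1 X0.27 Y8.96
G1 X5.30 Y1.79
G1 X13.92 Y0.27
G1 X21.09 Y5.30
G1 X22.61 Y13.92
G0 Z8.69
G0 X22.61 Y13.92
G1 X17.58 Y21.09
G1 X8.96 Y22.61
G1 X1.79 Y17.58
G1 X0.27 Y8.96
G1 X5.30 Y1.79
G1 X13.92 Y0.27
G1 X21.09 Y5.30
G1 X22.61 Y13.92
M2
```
solid part
  facet normal 0.0000 0.0000 -1.0000
    outer loop
      vertex 8.96 22.61 0.00
      vertex 17.58 21.09 0.00
      vertex 22.61 13.92 0.00
    endloop
  endfacet
  facet normal 0.0000 0.0000 -1.0000
    outer loop
      vertex 1.79 17.58 0.00
      vertex 8.96 22.61 0.00
      vertex 22.61 13.92 0.00
    endloop
  endfacet
  facet normal 0.0000 0.0000 -1.0000
    outer loop
      vertex 0.27 8.96 0.00
      vertex 1.79 17.58 0.00
      vertex 22.61 13.92 0.00
    endloop
  endfacet
  facet normal 0.0000 0.0000 -1.0000
    outer loop
      vertex 5.30 1.79 0.00
      vertex 0.27 8.96 0.00
      vertex 22.61 13.92 0.00
    endloop
  endfacet
  facet normal 0.0000 0.0000 -1.0000
    outer loop
      vertex 13.92 0.27 0.00
      vertex 5.30 1.79 0.00
      vertex 22.61 13.92 0.00
    endloop
  endfacet
  facet normal 0.0000 0.0000 -1.0000
    outer loop
      vertex 21.09 5.30 0.00
      vertex 13.92 0.27 0.00
      vertex 22.61 13.92 0.00
    endloop
  endfacet
  facet normal 0.0000 0.0000 1.0000
    outer loop
      vertex 22.61 13.92 8.69
      vertex 17.58 21.09 8.69
      vertex 8.96 22.61 8.69
    endloop
  endfacet
  facet normal 0.0000 0.0000 1.0000
    outer loop
      vertex 22.61 13.92 8.69
      vertex 8.96 22.61 8.69
      vertex 1.79 17.58 8.69
    endloop
  endfacet
  facet normal 0.0000 0.0000 1.0000
    outer loop
      vertex 22.61 13.92 8.69
      vertex 1.79 17.58 8.69
      vertex 0.27 8.96 8.69
    endloop
  endfacet
  facet normal 0.0000 0.0000 1.0000
    outer loop
      vertex 22.61 13.92 8.69
      vertex 0.27 8.96 8.69
      vertex 5.30 1.79 8.69
    endloop
  endfacet
  facet normal 0.0000 0.0000 1.0000
    outer loop
      vertex 22.61 13.92 8.69
      vertex 5.30 1.79 8.69
      vertex 13.92 0.27 8.69
    endloop
  endfacet
  facet normal 0.0000 0.0000 1.0000
    outer loop
      vertex 22.61 13.92 8.69
      vertex 13.92 0.27 8.69
      vertex 21.09 5.30 8.69
    endloop
  endfacet
  facet normal 0.8186 0.5743 0.0000
    outer loop
      vertex 22.61 13.92 0.00
      vertex 17.58 21.09 0.00
      vertex 17.58 21.09 8.69
    endloop
  endfacet
  facet normal 0.8186 0.5743 0.0000
    outer loop
      vertex 22.61 13.92 0.00
      vertex 17.58 21.09 8.69
      vertex 22.61 13.92 8.69
    endloop
  endfacet
  facet normal 0.1737 0.9848 0.0000
    outer loop
      vertex 17.58 21.09 0.00
      vertex 8.96 22.61 0.00
      vertex 8.96 22.61 8.69
    endloop
  endfacet
  facet normal 0.1737 0.9848 0.0000
    outer loop
      vertex 17.58 21.09 0.00
      vertex 8.96 22.61 8.69
      vertex 17.58 21.09 8.69
    endloop
  endfacet
  facet normal -0.5743 0.8186 0.0000
    outer loop
      vertex 8.96 22.61 0.00
      vertex 1.79 17.58 0.00
      vertex 1.79 17.58 8.69
    endloop
  endfacet
  facet normal -0.5743 0.8186 0.0000
    outer loop
      vertex 8.96 22.61 0.00
      vertex 1.79 17.58 8.69
      vertex 8.96 22.61 8.69
    endloop
  endfacet
  facet normal -0.9848 0.1737 0.0000
    outer loop
      vertex 1.79 17.58 0.00
      vertex 0.27 8.96 0.00
      vertex 0.27 8.96 8.69
    endloop
  endfacet
  facet normal -0.9848 0.1737 0.0000
    outer loop
      vertex 1.79 17.58 0.00
      vertex 0.27 8.96 8.69
      vertex 1.79 17.58 8.69
    endloop
  endfacet
  facet normal -0.8186 -0.5743 0.0000
    outer loop
      vertex 0.27 8.96 0.00
      vertex 5.30 1.79 0.00
      vertex 5.30 1.79 8.69
    endloop
  endfacet
  facet normal -0.8186 -0.5743 0.0000
    outer loop
      vertex 0.27 8.96 0.00
      vertex 5.30 1.79 8.69
      vertex 0.27 8.96 8.69
    endloop
  endfacet
  facet normal -0.1737 -0.9848 0.0000
    outer loop
      vertex 5.30 1.79 0.00
      vertex 13.92 0.27 0.00
      vertex 13.92 0.27 8.69
    endloop
  endfacet
  facet normal -0.1737 -0.9848 0.0000
    outer loop
      vertex 5.30 1.79 0.00
      vertex 13.92 0.27 8.69
      vertex 5.30 1.79 8.69
    endloop
  endfacet
  facet normal 0.5743 -0.8186 0.0000
    outer loop
      vertex 13.92 0.27 0.00
      vertex 21.09 5.30 0.00
      vertex 21.09 5.30 8.69
    endloop
  endfacet
  facet normal 0.5743 -0.8186 0.0000
    outer loop
      vertex 13.92 0.27 0.00
      vertex 21.09 5.30 8.69
      vertex 13.92 0.27 8.69
    endloop
  endfacet
  facet normal 0.9848 -0.1737 0.0000
    outer loop
      vertex 21.09 5.30 0.00
      vertex 22.61 13.92 0.00
      vertex 22.61 13.92 8.69
    endloop
  endfacet
  facet normal 0.9848 -0.1737 0.0000
    outer loop
      vertex 21.09 5.30 0.00
      vertex 22.61 13.92 8.69
      vertex 21.09 5.30 8.69
    endloop
  endfacet
endsolid part

The G0 Z moves step by Δz≈1.24 mm. Every layer's G1 loop is the same polygon, so the solid is a straight extrusion of it from z=0 to z≈8.69. Closing with flat bottom and top caps and triangulating gives 28 facets — a regular 8-sided prism (a cylinder approximated with 8 flat sides), circumscribed radius ≈ 11.4 mm, height ≈ 8.69 mm.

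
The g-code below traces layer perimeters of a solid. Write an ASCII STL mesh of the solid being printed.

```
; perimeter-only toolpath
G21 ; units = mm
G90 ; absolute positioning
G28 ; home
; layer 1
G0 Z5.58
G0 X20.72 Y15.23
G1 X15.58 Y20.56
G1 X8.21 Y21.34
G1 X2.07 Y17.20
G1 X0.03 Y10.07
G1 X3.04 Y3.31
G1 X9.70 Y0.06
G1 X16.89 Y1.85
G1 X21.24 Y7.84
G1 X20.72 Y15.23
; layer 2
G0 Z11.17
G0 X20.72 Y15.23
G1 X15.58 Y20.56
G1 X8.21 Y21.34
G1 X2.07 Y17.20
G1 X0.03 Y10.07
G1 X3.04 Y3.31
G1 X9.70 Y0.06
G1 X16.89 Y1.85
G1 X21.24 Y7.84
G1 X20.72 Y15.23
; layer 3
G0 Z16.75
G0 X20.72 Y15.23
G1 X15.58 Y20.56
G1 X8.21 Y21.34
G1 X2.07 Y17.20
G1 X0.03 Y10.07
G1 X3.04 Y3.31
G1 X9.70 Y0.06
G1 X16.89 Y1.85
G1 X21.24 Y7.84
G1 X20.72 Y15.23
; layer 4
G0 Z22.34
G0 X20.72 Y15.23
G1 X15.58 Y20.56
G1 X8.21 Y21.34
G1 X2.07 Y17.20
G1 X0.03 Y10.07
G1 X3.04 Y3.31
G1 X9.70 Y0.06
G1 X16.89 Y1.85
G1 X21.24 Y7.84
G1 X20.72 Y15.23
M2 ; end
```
solid part
  facet normal 0.0000 0.0000 -1.0000
    outer loop
      vertex 8.21 21.34 0.00
      vertex 15.58 20.56 0.00
      vertex 20.72 15.23 0.00
    endloop
  endfacet
  facet normal 0.0000 0.0000 -1.0000
    outer loop
      vertex 2.07 17.20 0.00
      vertex 8.21 21.34 0.00
      vertex 20.72 15.23 0.00
    endloop
  endfacet
  facet normal 0.0000 0.0000 -1.0000
    outer loop
      vertex 0.03 10.07 0.00
      vertex 2.07 17.20 0.00
      vertex 20.72 15.23 0.00
    endloop
  endfacet
  facet normal 0.0000 0.0000 -1.0000
    outer loop
      vertex 3.04 3.31 0.00
      vertex 0.03 10.07 0.00
      vertex 20.72 15.23 0.00
    endloop
  endfacet
  facet normal 0.0000 0.0000 -1.0000
    outer loop
      vertex 9.70 0.06 0.00
      vertex 3.04 3.31 0.00
      vertex 20.72 15.23 0.00
    endloop
  endfacet
  facet normal 0.0000 0.0000 -1.0000
    outer loop
      vertex 16.89 1.85 0.00
      vertex 9.70 0.06 0.00
      vertex 20.72 15.23 0.00
    endloop
  endfacet
  facet normal 0.0000 0.0000 -1.0000
    outer loop
      vertex 21.24 7.84 0.00
      vertex 16.89 1.85 0.00
      vertex 20.72 15.23 0.00
    endloop
  endfacet
  facet normal 0.0000 0.0000 1.0000
    outer loop
      vertex 20.72 15.23 22.34
      vertex 15.58 20.56 22.34
      vertex 8.21 21.34 22.34
    endloop
  endfacet
  facet normal 0.0000 0.0000 1.0000
    outer loop
      vertex 20.72 15.23 22.34
      vertex 8.21 21.34 22.34
      vertex 2.07 17.20 22.34
    endloop
  endfacet
  facet normal 0.0000 0.0000 1.0000
    outer loop
      vertex 20.72 15.23 22.34
      vertex 2.07 17.20 22.34
      vertex 0.03 10.07 22.34
    endloop
  endfacet
  facet normal 0.0000 0.0000 1.0000
    outer loop
      vertex 20.72 15.23 22.34
      vertex 0.03 10.07 22.34
      vertex 3.04 3.31 22.34
    endloop
  endfacet
  facet normal 0.0000 0.0000 1.0000
    outer loop
      vertex 20.72 15.23 22.34
      vertex 3.04 3.31 22.34
      vertex 9.70 0.06 22.34
    endloop
  endfacet
  facet normal 0.0000 0.0000 1.0000
    outer loop
      vertex 20.72 15.23 22.34
      vertex 9.70 0.06 22.34
      vertex 16.89 1.85 22.34
    endloop
  endfacet
  facet normal 0.0000 0.0000 1.0000
    outer loop
      vertex 20.72 15.23 22.34
      vertex 16.89 1.85 22.34
      vertex 21.24 7.84 22.34
    endloop
  endfacet
  facet normal 0.7198 0.6942 0.0000
    outer loop
      vertex 20.72 15.23 0.00
      vertex 15.58 20.56 0.00
      vertex 15.58 20.56 22.34
    endloop
  endfacet
  facet normal 0.7198 0.6942 0.0000
    outer loop
      vertex 20.72 15.23 0.00
      vertex 15.58 20.56 22.34
      vertex 20.72 15.23 22.34
    endloop
  endfacet
  facet normal 0.1052 0.9944 0.0000
    outer loop
      vertex 15.58 20.56 0.00
      vertex 8.21 21.34 0.00
      vertex 8.21 21.34 22.34
    endloop
  endfacet
  facet normal 0.1052 0.9944 0.0000
    outer loop
      vertex 15.58 20.56 0.00
      vertex 8.21 21.34 22.34
      vertex 15.58 20.56 22.34
    endloop
  endfacet
  facet normal -0.5591 0.8291 0.0000
    outer loop
      vertex 8.21 21.34 0.00
      vertex 2.07 17.20 0.00
      vertex 2.07 17.20 22.34
    endloop
  endfacet
  facet normal -0.5591 0.8291 0.0000
    outer loop
      vertex 8.21 21.34 0.00
      vertex 2.07 17.20 22.34
      vertex 8.21 21.34 22.34
    endloop
  endfacet
  facet normal -0.9614 0.2751 0.0000
    outer loop
      vertex 2.07 17.20 0.00
      vertex 0.03 10.07 0.00
      vertex 0.03 10.07 22.34
    endloop
  endfacet
  facet normal -0.9614 0.2751 0.0000
    outer loop
      vertex 2.07 17.20 0.00
      vertex 0.03 10.07 22.34
      vertex 2.07 17.20 22.34
    endloop
  endfacet
  facet normal -0.9135 -0.4068 0.0000
    outer loop
      vertex 0.03 10.07 0.00
      vertex 3.04 3.31 0.00
      vertex 3.04 3.31 22.34
    endloop
  endfacet
  facet normal -0.9135 -0.4068 0.0000
    outer loop
      vertex 0.03 10.07 0.00
      vertex 3.04 3.31 22.34
      vertex 0.03 10.07 22.34
    endloop
  endfacet
  facet normal -0.4386 -0.8987 0.0000
    outer loop
      vertex 3.04 3.31 0.00
      vertex 9.70 0.06 0.00
      vertex 9.70 0.06 22.34
    endloop
  endfacet
  facet normal -0.4386 -0.8987 0.0000
    outer loop
      vertex 3.04 3.31 0.00
      vertex 9.70 0.06 22.34
      vertex 3.04 3.31 22.34
    endloop
  endfacet
  facet normal 0.2416 -0.9704 0.0000
    outer loop
      vertex 9.70 0.06 0.00
      vertex 16.89 1.85 0.00
      vertex 16.89 1.85 22.34
    endloop
  endfacet
  facet normal 0.2416 -0.9704 0.0000
    outer loop
      vertex 9.70 0.06 0.00
      vertex 16.89 1.85 22.34
      vertex 9.70 0.06 22.34
    endloop
  endfacet
  facet normal 0.8091 -0.5876 0.0000
    outer loop
      vertex 16.89 1.85 0.00
      vertex 21.24 7.84 0.00
      vertex 21.24 7.84 22.34
    endloop
  endfacet
  facet normal 0.8091 -0.5876 0.0000
    outer loop
      vertex 16.89 1.85 0.00
      vertex 21.24 7.84 22.34
      vertex 16.89 1.85 22.34
    endloop
  endfacet
  facet normal 0.9975 0.0702 0.0000
    outer loop
      vertex 21.24 7.84 0.00
      vertex 20.72 15.23 0.00
      vertex 20.72 15.23 22.34
    endloop
  endfacet
  facet normal 0.9975 0.0702 0.0000
    outer loop
      vertex 21.24 7.84 0.00
      vertex 20.72 15.23 22.34
      vertex 21.24 7.84 22.34
    endloop
  endfacet
endsolid part

The G0 Z moves step by Δz≈5.58 mm. Every layer's G1 loop is the same polygon, so the solid is a straight extrusion of it from z=0 to z≈22.3. Closing with flat bottom and top caps and triangulating gives 32 facets — a regular 9-sided prism (a cylinder approximated with 9 flat sides), circumscribed radius ≈ 10.8 mm, height ≈ 22.3 mm.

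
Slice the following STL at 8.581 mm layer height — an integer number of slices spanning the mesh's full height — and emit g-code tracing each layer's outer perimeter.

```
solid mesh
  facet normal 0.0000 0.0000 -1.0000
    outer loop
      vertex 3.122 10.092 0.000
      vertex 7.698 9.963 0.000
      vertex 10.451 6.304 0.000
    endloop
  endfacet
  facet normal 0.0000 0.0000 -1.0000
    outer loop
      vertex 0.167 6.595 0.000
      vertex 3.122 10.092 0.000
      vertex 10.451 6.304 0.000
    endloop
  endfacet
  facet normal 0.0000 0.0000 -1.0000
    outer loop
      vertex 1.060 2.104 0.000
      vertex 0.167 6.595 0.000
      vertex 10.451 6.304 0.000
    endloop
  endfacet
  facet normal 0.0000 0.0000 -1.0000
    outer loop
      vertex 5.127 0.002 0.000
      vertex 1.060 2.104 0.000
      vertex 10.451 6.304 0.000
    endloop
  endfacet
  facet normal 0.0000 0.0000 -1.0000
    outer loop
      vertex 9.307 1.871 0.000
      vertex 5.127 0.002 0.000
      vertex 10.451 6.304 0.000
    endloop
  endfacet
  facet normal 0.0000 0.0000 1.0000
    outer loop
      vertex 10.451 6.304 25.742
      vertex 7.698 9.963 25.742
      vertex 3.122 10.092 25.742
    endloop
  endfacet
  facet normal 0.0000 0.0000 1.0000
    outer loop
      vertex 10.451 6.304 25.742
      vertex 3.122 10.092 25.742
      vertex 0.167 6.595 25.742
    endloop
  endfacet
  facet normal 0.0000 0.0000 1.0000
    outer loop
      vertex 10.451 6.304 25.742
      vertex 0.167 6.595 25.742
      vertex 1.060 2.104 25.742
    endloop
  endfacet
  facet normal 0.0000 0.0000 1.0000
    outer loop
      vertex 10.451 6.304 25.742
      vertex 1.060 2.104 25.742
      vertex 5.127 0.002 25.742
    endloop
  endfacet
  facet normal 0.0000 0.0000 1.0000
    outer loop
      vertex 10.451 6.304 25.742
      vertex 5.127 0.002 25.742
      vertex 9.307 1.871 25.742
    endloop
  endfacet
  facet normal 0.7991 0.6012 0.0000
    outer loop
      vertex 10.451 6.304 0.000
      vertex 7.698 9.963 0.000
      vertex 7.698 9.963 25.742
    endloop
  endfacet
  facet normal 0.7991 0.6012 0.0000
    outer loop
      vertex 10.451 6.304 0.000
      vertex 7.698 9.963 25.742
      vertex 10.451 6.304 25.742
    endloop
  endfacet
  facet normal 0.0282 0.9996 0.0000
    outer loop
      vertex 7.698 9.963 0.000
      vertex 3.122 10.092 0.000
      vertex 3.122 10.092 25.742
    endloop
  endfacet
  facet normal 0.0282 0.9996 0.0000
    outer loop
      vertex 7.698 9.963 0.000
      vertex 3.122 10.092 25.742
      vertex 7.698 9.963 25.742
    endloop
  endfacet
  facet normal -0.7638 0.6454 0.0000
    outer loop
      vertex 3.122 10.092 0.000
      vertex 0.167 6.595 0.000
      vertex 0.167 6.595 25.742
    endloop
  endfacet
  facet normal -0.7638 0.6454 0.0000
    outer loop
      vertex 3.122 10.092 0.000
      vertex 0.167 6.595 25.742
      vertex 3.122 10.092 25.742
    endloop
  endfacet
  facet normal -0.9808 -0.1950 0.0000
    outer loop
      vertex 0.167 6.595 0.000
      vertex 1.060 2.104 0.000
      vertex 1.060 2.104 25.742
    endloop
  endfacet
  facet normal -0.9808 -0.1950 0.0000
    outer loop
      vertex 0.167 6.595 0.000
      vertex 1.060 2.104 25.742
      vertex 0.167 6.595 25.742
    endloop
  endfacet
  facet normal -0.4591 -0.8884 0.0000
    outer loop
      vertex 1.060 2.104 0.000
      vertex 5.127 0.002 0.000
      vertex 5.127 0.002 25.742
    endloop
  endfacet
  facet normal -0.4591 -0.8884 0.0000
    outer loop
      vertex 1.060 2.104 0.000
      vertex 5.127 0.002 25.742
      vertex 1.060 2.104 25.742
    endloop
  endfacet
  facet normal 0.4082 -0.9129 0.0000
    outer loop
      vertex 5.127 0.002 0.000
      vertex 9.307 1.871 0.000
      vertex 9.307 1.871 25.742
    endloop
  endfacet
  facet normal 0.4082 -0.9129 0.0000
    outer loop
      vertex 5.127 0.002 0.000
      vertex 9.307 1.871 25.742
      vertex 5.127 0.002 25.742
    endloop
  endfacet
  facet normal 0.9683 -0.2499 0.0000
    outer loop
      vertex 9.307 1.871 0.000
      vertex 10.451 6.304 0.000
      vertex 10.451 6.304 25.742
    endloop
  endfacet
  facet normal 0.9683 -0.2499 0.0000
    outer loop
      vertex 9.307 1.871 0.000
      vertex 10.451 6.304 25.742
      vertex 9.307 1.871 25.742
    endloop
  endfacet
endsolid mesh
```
; perimeter-only toolpath
G21 ; units = mm
G90 ; absolute positioning
G28 ; home
; layer 1
G0 Z8.581
G0 X10.451 Y6.304
G1 X7.698 Y9.963
G1 X3.122 Y10.092
G1 X0.167 Y6.595
G1 X1.060 Y2.104
G1 X5.127 Y0.002
G1 X9.307 Y1.871
G1 X10.451 Y6.304
; layer 2
G0 Z17.161
G0 X10.451 Y6.304
G1 X7.698 Y9.963
G1 X3.122 Y10.092
G1 X0.167 Y6.595
G1 X1.060 Y2.104
G1 X5.127 Y0.002
G1 X9.307 Y1.871
G1 X10.451 Y6.304
; layer 3
G0 Z25.742
G0 X10.451 Y6.304
G1 X7.698 Y9.963
G1 X3.122 Y10.092
G1 X0.167 Y6.595
G1 X1.060 Y2.104
G1 X5.127 Y0.002
G1 X9.307 Y1.871
G1 X10.451 Y6.304
M2 ; end

The solid is a regular 7-sided prism (a cylinder approximated with 7 flat sides), circumscribed radius ≈ 5.28 mm, height ≈ 25.7 mm. Slicing at Δz = 8.581 mm — 3 equal slices spanning the solid's height, so layer i sits at z = i·h/3 — gives 3 non-empty perimeters. Each is a 7-segment closed polygon; G0 lifts to the layer z and rapids to the start vertex, then G1 traces the edges.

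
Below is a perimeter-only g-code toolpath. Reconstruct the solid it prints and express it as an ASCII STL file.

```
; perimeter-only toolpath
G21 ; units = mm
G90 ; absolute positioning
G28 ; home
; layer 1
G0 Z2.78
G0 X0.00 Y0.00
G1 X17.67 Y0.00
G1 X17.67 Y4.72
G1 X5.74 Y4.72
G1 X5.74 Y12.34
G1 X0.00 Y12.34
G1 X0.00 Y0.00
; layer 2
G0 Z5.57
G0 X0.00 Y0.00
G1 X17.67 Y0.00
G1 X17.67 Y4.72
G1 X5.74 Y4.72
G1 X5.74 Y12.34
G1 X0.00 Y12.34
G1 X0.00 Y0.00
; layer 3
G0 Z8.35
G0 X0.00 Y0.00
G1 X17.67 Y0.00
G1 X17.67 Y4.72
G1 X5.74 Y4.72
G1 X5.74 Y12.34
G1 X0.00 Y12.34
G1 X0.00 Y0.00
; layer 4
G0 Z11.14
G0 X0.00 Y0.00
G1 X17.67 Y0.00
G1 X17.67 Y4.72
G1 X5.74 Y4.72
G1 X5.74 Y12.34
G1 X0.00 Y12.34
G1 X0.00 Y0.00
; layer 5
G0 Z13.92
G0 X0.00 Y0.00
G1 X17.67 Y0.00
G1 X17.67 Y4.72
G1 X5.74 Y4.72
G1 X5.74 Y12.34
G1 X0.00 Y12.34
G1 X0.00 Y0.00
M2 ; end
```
solid part
  facet normal 0.0000 0.0000 -1.0000
    outer loop
      vertex 17.67 4.72 0.00
      vertex 17.67 0.00 0.00
      vertex 0.00 0.00 0.00
    endloop
  endfacet
  facet normal 0.0000 0.0000 -1.0000
    outer loop
      vertex 5.74 4.72 0.00
      vertex 17.67 4.72 0.00
      vertex 0.00 0.00 0.00
    endloop
  endfacet
  facet normal 0.0000 0.0000 -1.0000
    outer loop
      vertex 5.74 12.34 0.00
      vertex 5.74 4.72 0.00
      vertex 0.00 0.00 0.00
    endloop
  endfacet
  facet normal 0.0000 0.0000 -1.0000
    outer loop
      vertex 0.00 12.34 0.00
      vertex 5.74 12.34 0.00
      vertex 0.00 0.00 0.00
    endloop
  endfacet
  facet normal 0.0000 0.0000 1.0000
    outer loop
      vertex 0.00 0.00 13.92
      vertex 17.67 0.00 13.92
      vertex 17.67 4.72 13.92
    endloop
  endfacet
  facet normal 0.0000 0.0000 1.0000
    outer loop
      vertex 0.00 0.00 13.92
      vertex 17.67 4.72 13.92
      vertex 5.74 4.72 13.92
    endloop
  endfacet
  facet normal 0.0000 0.0000 1.0000
    outer loop
      vertex 0.00 0.00 13.92
      vertex 5.74 4.72 13.92
      vertex 5.74 12.34 13.92
    endloop
  endfacet
  facet normal 0.0000 0.0000 1.0000
    outer loop
      vertex 0.00 0.00 13.92
      vertex 5.74 12.34 13.92
      vertex 0.00 12.34 13.92
    endloop
  endfacet
  facet normal 0.0000 -1.0000 0.0000
    outer loop
      vertex 0.00 0.00 0.00
      vertex 17.67 0.00 0.00
      vertex 17.67 0.00 13.92
    endloop
  endfacet
  facet normal 0.0000 -1.0000 0.0000
    outer loop
      vertex 0.00 0.00 0.00
      vertex 17.67 0.00 13.92
      vertex 0.00 0.00 13.92
    endloop
  endfacet
  facet normal 1.0000 0.0000 0.0000
    outer loop
      vertex 17.67 0.00 0.00
      vertex 17.67 4.72 0.00
      vertex 17.67 4.72 13.92
    endloop
  endfacet
  facet normal 1.0000 0.0000 0.0000
    outer loop
      vertex 17.67 0.00 0.00
      vertex 17.67 4.72 13.92
      vertex 17.67 0.00 13.92
    endloop
  endfacet
  facet normal 0.0000 1.0000 0.0000
    outer loop
      vertex 17.67 4.72 0.00
      vertex 5.74 4.72 0.00
      vertex 5.74 4.72 13.92
    endloop
  endfacet
  facet normal 0.0000 1.0000 0.0000
    outer loop
      vertex 17.67 4.72 0.00
      vertex 5.74 4.72 13.92
      vertex 17.67 4.72 13.92
    endloop
  endfacet
  facet normal 1.0000 0.0000 0.0000
    outer loop
      vertex 5.74 4.72 0.00
      vertex 5.74 12.34 0.00
      vertex 5.74 12.34 13.92
    endloop
  endfacet
  facet normal 1.0000 0.0000 0.0000
    outer loop
      vertex 5.74 4.72 0.00
      vertex 5.74 12.34 13.92
      vertex 5.74 4.72 13.92
    endloop
  endfacet
  facet normal 0.0000 1.0000 0.0000
    outer loop
      vertex 5.74 12.34 0.00
      vertex 0.00 12.34 0.00
      vertex 0.00 12.34 13.92
    endloop
  endfacet
  facet normal 0.0000 1.0000 0.0000
    outer loop
      vertex 5.74 12.34 0.00
      vertex 0.00 12.34 13.92
      vertex 5.74 12.34 13.92
    endloop
  endfacet
  facet normal -1.0000 0.0000 0.0000
    outer loop
      vertex 0.00 12.34 0.00
      vertex 0.00 0.00 0.00
      vertex 0.00 0.00 13.92
    endloop
  endfacet
  facet normal -1.0000 0.0000 0.0000
    outer loop
      vertex 0.00 12.34 0.00
      vertex 0.00 0.00 13.92
      vertex 0.00 12.34 13.92
    endloop
  endfacet
endsolid part

The G0 Z moves step by Δz≈2.78 mm. Every layer's G1 loop is the same polygon, so the solid is a straight extrusion of it from z=0 to z≈13.9. Closing with flat bottom and top caps and triangulating gives 20 facets — an L-shaped prism: outer 17.7 × 12.3 mm, arm thicknesses ≈ 4.72 mm (horizontal) and 5.74 mm (vertical), extruded 13.9 mm in z.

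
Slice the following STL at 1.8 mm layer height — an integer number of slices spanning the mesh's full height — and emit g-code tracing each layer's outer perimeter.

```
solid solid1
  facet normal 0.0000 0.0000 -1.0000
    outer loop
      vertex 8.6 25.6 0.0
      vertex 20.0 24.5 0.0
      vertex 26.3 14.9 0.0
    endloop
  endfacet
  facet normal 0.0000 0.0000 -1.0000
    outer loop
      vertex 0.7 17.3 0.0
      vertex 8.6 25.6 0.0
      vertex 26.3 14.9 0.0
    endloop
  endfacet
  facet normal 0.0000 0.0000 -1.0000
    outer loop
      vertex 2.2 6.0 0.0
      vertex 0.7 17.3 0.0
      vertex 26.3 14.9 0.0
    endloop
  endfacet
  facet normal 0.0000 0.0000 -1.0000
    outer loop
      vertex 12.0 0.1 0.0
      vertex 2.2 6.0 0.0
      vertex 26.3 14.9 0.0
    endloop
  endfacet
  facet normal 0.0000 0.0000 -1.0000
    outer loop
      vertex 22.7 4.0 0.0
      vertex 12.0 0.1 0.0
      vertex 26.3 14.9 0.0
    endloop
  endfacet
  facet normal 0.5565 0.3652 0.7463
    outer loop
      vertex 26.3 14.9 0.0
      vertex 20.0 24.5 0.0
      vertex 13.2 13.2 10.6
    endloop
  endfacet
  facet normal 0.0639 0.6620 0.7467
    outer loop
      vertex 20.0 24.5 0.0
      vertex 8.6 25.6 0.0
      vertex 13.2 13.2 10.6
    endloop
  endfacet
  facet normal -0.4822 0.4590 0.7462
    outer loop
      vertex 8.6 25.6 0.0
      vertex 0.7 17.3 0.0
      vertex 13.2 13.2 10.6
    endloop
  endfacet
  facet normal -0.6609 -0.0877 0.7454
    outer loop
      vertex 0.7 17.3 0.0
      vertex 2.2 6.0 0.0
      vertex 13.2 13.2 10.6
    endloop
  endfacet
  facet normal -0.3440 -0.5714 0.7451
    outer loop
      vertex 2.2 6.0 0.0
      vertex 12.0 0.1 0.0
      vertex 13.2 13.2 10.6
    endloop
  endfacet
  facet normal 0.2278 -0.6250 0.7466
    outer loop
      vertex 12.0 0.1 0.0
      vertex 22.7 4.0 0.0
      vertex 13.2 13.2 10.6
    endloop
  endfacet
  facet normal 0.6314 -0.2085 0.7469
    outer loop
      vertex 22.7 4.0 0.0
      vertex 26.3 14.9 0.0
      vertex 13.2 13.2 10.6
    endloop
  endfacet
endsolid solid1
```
; perimeter-only toolpath
G21 ; units = mm
G90 ; absolute positioning
G28 ; home
; layer 1
G0 Z1.8
G0 X24.1 Y14.6
G1 X18.9 Y22.6
G1 X9.4 Y23.5
G1 X2.8 Y16.6
G1 X4.0 Y7.2
G1 X12.2 Y2.3
G1 X21.1 Y5.5
G1 X24.1 Y14.6
; layer 2
G0 Z3.5
G0 X21.9 Y14.3
G1 X17.7 Y20.7
G1 X10.1 Y21.5
G1 X4.9 Y15.9
G1 X5.9 Y8.4
G1 X12.4 Y4.5
G1 X19.5 Y7.1
G1 X21.9 Y14.3
; layer 3
G0 Z5.3
G0 X19.8 Y14.1
G1 X16.6 Y18.9
G1 X10.9 Y19.4
G1 X6.9 Y15.2
G1 X7.7 Y9.6
G1 X12.6 Y6.6
G1 X17.9 Y8.6
G1 X19.8 Y14.1
; layer 4
G0 Z7.1
G0 X17.6 Y13.8
G1 X15.5 Y17.0
G1 X11.7 Y17.3
G1 X9.0 Y14.6
G1 X9.5 Y10.8
G1 X12.8 Y8.8
G1 X16.4 Y10.1
G1 X17.6 Y13.8
; layer 5
G0 Z8.8
G0 X15.4 Y13.5
G1 X14.3 Y15.1
G1 X12.4 Y15.3
G1 X11.1 Y13.9
G1 X11.4 Y12.0
G1 X13.0 Y11.0
G1 X14.8 Y11.7
G1 X15.4 Y13.5
M2 ; end

The solid is a regular 7-sided pyramid, base circumscribed radius ≈ 13.2 mm, apex at z ≈ 10.6 mm. Slicing at Δz = 1.8 mm — 6 equal slices spanning the solid's height, so layer i sits at z = i·h/6 — gives 5 non-empty perimeters. Each is a 7-segment closed polygon; G0 lifts to the layer z and rapids to the start vertex, then G1 traces the edges. The cross-section shrinks linearly with z (the slice at the apex is degenerate and omitted).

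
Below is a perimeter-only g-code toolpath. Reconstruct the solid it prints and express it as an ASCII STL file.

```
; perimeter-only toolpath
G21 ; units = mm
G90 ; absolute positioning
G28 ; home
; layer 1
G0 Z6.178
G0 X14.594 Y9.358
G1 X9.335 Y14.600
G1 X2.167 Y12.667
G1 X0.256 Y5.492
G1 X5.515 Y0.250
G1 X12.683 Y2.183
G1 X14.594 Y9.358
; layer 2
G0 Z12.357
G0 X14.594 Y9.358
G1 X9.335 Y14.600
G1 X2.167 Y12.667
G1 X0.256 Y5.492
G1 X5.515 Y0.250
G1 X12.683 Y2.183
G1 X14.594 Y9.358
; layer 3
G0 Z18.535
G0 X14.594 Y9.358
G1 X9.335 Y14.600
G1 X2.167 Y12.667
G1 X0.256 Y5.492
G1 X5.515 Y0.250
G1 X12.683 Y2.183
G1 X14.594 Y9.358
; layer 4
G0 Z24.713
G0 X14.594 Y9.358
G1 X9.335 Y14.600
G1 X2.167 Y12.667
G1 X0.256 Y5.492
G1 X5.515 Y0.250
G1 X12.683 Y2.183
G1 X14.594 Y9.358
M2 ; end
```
solid part
  facet normal 0.0000 0.0000 -1.0000
    outer loop
      vertex 2.167 12.667 0.000
      vertex 9.335 14.600 0.000
      vertex 14.594 9.358 0.000
    endloop
  endfacet
  facet normal 0.0000 0.0000 -1.0000
    outer loop
      vertex 0.256 5.492 0.000
      vertex 2.167 12.667 0.000
      vertex 14.594 9.358 0.000
    endloop
  endfacet
  facet normal 0.0000 0.0000 -1.0000
    outer loop
      vertex 5.515 0.250 0.000
      vertex 0.256 5.492 0.000
      vertex 14.594 9.358 0.000
    endloop
  endfacet
  facet normal 0.0000 0.0000 -1.0000
    outer loop
      vertex 12.683 2.183 0.000
      vertex 5.515 0.250 0.000
      vertex 14.594 9.358 0.000
    endloop
  endfacet
  facet normal 0.0000 0.0000 1.0000
    outer loop
      vertex 14.594 9.358 24.713
      vertex 9.335 14.600 24.713
      vertex 2.167 12.667 24.713
    endloop
  endfacet
  facet normal 0.0000 0.0000 1.0000
    outer loop
      vertex 14.594 9.358 24.713
      vertex 2.167 12.667 24.713
      vertex 0.256 5.492 24.713
    endloop
  endfacet
  facet normal 0.0000 0.0000 1.0000
    outer loop
      vertex 14.594 9.358 24.713
      vertex 0.256 5.492 24.713
      vertex 5.515 0.250 24.713
    endloop
  endfacet
  facet normal 0.0000 0.0000 1.0000
    outer loop
      vertex 14.594 9.358 24.713
      vertex 5.515 0.250 24.713
      vertex 12.683 2.183 24.713
    endloop
  endfacet
  facet normal 0.7060 0.7083 0.0000
    outer loop
      vertex 14.594 9.358 0.000
      vertex 9.335 14.600 0.000
      vertex 9.335 14.600 24.713
    endloop
  endfacet
  facet normal 0.7060 0.7083 0.0000
    outer loop
      vertex 14.594 9.358 0.000
      vertex 9.335 14.600 24.713
      vertex 14.594 9.358 24.713
    endloop
  endfacet
  facet normal -0.2604 0.9655 0.0000
    outer loop
      vertex 9.335 14.600 0.000
      vertex 2.167 12.667 0.000
      vertex 2.167 12.667 24.713
    endloop
  endfacet
  facet normal -0.2604 0.9655 0.0000
    outer loop
      vertex 9.335 14.600 0.000
      vertex 2.167 12.667 24.713
      vertex 9.335 14.600 24.713
    endloop
  endfacet
  facet normal -0.9663 0.2574 0.0000
    outer loop
      vertex 2.167 12.667 0.000
      vertex 0.256 5.492 0.000
      vertex 0.256 5.492 24.713
    endloop
  endfacet
  facet normal -0.9663 0.2574 0.0000
    outer loop
      vertex 2.167 12.667 0.000
      vertex 0.256 5.492 24.713
      vertex 2.167 12.667 24.713
    endloop
  endfacet
  facet normal -0.7060 -0.7083 0.0000
    outer loop
      vertex 0.256 5.492 0.000
      vertex 5.515 0.250 0.000
      vertex 5.515 0.250 24.713
    endloop
  endfacet
  facet normal -0.7060 -0.7083 0.0000
    outer loop
      vertex 0.256 5.492 0.000
      vertex 5.515 0.250 24.713
      vertex 0.256 5.492 24.713
    endloop
  endfacet
  facet normal 0.2604 -0.9655 0.0000
    outer loop
      vertex 5.515 0.250 0.000
      vertex 12.683 2.183 0.000
      vertex 12.683 2.183 24.713
    endloop
  endfacet
  facet normal 0.2604 -0.9655 0.0000
    outer loop
      vertex 5.515 0.250 0.000
      vertex 12.683 2.183 24.713
      vertex 5.515 0.250 24.713
    endloop
  endfacet
  facet normal 0.9663 -0.2574 0.0000
    outer loop
      vertex 12.683 2.183 0.000
      vertex 14.594 9.358 0.000
      vertex 14.594 9.358 24.713
    endloop
  endfacet
  facet normal 0.9663 -0.2574 0.0000
    outer loop
      vertex 12.683 2.183 0.000
      vertex 14.594 9.358 24.713
      vertex 12.683 2.183 24.713
    endloop
  endfacet
endsolid part

The G0 Z moves step by Δz≈6.178 mm. Every layer's G1 loop is the same polygon, so the solid is a straight extrusion of it from z=0 to z≈24.7. Closing with flat bottom and top caps and triangulating gives 20 facets — a regular 6-sided prism (a cylinder approximated with 6 flat sides), circumscribed radius ≈ 7.42 mm, height ≈ 24.7 mm.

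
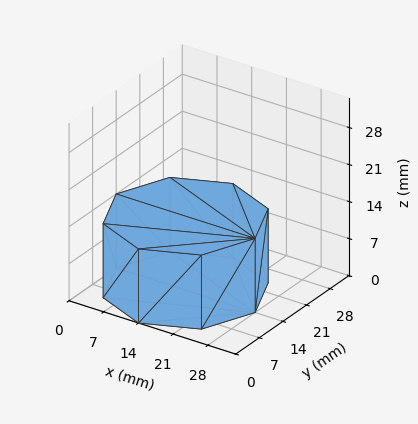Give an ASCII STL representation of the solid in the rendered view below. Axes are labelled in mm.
Reading the render: the shape is a regular 8-sided prism (a cylinder approximated with 8 flat sides), circumscribed radius ≈ 14 mm, height ≈ 14 mm (dimensions read to the nearest mm from the axis ticks). For the STL, each face is triangulated and given an outward normal.

solid part
  facet normal 0.0000 0.0000 -1.0000
    outer loop
      vertex 14.00 28.00 0.00
      vertex 23.90 23.90 0.00
      vertex 28.00 14.00 0.00
    endloop
  endfacet
  facet normal 0.0000 0.0000 -1.0000
    outer loop
      vertex 4.10 23.90 0.00
      vertex 14.00 28.00 0.00
      vertex 28.00 14.00 0.00
    endloop
  endfacet
  facet normal 0.0000 0.0000 -1.0000
    outer loop
      vertex 0.00 14.00 0.00
      vertex 4.10 23.90 0.00
      vertex 28.00 14.00 0.00
    endloop
  endfacet
  facet normal 0.0000 0.0000 -1.0000
    outer loop
      vertex 4.10 4.10 0.00
      vertex 0.00 14.00 0.00
      vertex 28.00 14.00 0.00
    endloop
  endfacet
  facet normal 0.0000 0.0000 -1.0000
    outer loop
      vertex 14.00 0.00 0.00
      vertex 4.10 4.10 0.00
      vertex 28.00 14.00 0.00
    endloop
  endfacet
  facet normal 0.0000 0.0000 -1.0000
    outer loop
      vertex 23.90 4.10 0.00
      vertex 14.00 0.00 0.00
      vertex 28.00 14.00 0.00
    endloop
  endfacet
  facet normal 0.0000 0.0000 1.0000
    outer loop
      vertex 28.00 14.00 14.00
      vertex 23.90 23.90 14.00
      vertex 14.00 28.00 14.00
    endloop
  endfacet
  facet normal 0.0000 0.0000 1.0000
    outer loop
      vertex 28.00 14.00 14.00
      vertex 14.00 28.00 14.00
      vertex 4.10 23.90 14.00
    endloop
  endfacet
  facet normal 0.0000 0.0000 1.0000
    outer loop
      vertex 28.00 14.00 14.00
      vertex 4.10 23.90 14.00
      vertex 0.00 14.00 14.00
    endloop
  endfacet
  facet normal 0.0000 0.0000 1.0000
    outer loop
      vertex 28.00 14.00 14.00
      vertex 0.00 14.00 14.00
      vertex 4.10 4.10 14.00
    endloop
  endfacet
  facet normal 0.0000 0.0000 1.0000
    outer loop
      vertex 28.00 14.00 14.00
      vertex 4.10 4.10 14.00
      vertex 14.00 0.00 14.00
    endloop
  endfacet
  facet normal 0.0000 0.0000 1.0000
    outer loop
      vertex 28.00 14.00 14.00
      vertex 14.00 0.00 14.00
      vertex 23.90 4.10 14.00
    endloop
  endfacet
  facet normal 0.9239 0.3826 0.0000
    outer loop
      vertex 28.00 14.00 0.00
      vertex 23.90 23.90 0.00
      vertex 23.90 23.90 14.00
    endloop
  endfacet
  facet normal 0.9239 0.3826 0.0000
    outer loop
      vertex 28.00 14.00 0.00
      vertex 23.90 23.90 14.00
      vertex 28.00 14.00 14.00
    endloop
  endfacet
  facet normal 0.3826 0.9239 0.0000
    outer loop
      vertex 23.90 23.90 0.00
      vertex 14.00 28.00 0.00
      vertex 14.00 28.00 14.00
    endloop
  endfacet
  facet normal 0.3826 0.9239 0.0000
    outer loop
      vertex 23.90 23.90 0.00
      vertex 14.00 28.00 14.00
      vertex 23.90 23.90 14.00
    endloop
  endfacet
  facet normal -0.3826 0.9239 0.0000
    outer loop
      vertex 14.00 28.00 0.00
      vertex 4.10 23.90 0.00
      vertex 4.10 23.90 14.00
    endloop
  endfacet
  facet normal -0.3826 0.9239 0.0000
    outer loop
      vertex 14.00 28.00 0.00
      vertex 4.10 23.90 14.00
      vertex 14.00 28.00 14.00
    endloop
  endfacet
  facet normal -0.9239 0.3826 0.0000
    outer loop
      vertex 4.10 23.90 0.00
      vertex 0.00 14.00 0.00
      vertex 0.00 14.00 14.00
    endloop
  endfacet
  facet normal -0.9239 0.3826 0.0000
    outer loop
      vertex 4.10 23.90 0.00
      vertex 0.00 14.00 14.00
      vertex 4.10 23.90 14.00
    endloop
  endfacet
  facet normal -0.9239 -0.3826 0.0000
    outer loop
      vertex 0.00 14.00 0.00
      vertex 4.10 4.10 0.00
      vertex 4.10 4.10 14.00
    endloop
  endfacet
  facet normal -0.9239 -0.3826 0.0000
    outer loop
      vertex 0.00 14.00 0.00
      vertex 4.10 4.10 14.00
      vertex 0.00 14.00 14.00
    endloop
  endfacet
  facet normal -0.3826 -0.9239 0.0000
    outer loop
      vertex 4.10 4.10 0.00
      vertex 14.00 0.00 0.00
      vertex 14.00 0.00 14.00
    endloop
  endfacet
  facet normal -0.3826 -0.9239 0.0000
    outer loop
      vertex 4.10 4.10 0.00
      vertex 14.00 0.00 14.00
      vertex 4.10 4.10 14.00
    endloop
  endfacet
  facet normal 0.3826 -0.9239 0.0000
    outer loop
      vertex 14.00 0.00 0.00
      vertex 23.90 4.10 0.00
      vertex 23.90 4.10 14.00
    endloop
  endfacet
  facet normal 0.3826 -0.9239 0.0000
    outer loop
      vertex 14.00 0.00 0.00
      vertex 23.90 4.10 14.00
      vertex 14.00 0.00 14.00
    endloop
  endfacet
  facet normal 0.9239 -0.3826 0.0000
    outer loop
      vertex 23.90 4.10 0.00
      vertex 28.00 14.00 0.00
      vertex 28.00 14.00 14.00
    endloop
  endfacet
  facet normal 0.9239 -0.3826 0.0000
    outer loop
      vertex 23.90 4.10 0.00
      vertex 28.00 14.00 14.00
      vertex 23.90 4.10 14.00
    endloop
  endfacet
endsolid part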